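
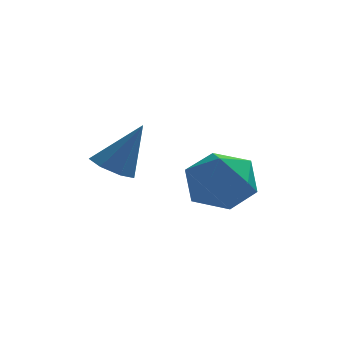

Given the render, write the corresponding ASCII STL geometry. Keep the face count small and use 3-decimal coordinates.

solid 
facet normal -0.486 -0.123 -0.865
outer loop
vertex 0.242 -1.175 -1.504
vertex -0.144 -1.471 -1.245
vertex -0.128 -0.928 -1.331
endloop
endfacet
facet normal 0.548 0.836 -0.022
outer loop
vertex 0.242 -1.175 -1.504
vertex -0.128 -0.928 -1.331
vertex 0.504 -1.309 -0.095
endloop
endfacet
facet normal -0.488 -0.122 -0.864
outer loop
vertex -0.128 -0.928 -1.331
vertex -0.144 -1.471 -1.245
vertex -0.509 -1.089 -1.093
endloop
endfacet
facet normal -0.160 0.917 0.365
outer loop
vertex -0.128 -0.928 -1.331
vertex -0.509 -1.089 -1.093
vertex 0.504 -1.309 -0.095
endloop
endfacet
facet normal -0.487 -0.122 -0.865
outer loop
vertex -0.509 -1.089 -1.093
vertex -0.144 -1.471 -1.245
vertex -0.615 -1.538 -0.97
endloop
endfacet
facet normal -0.621 0.340 0.706
outer loop
vertex -0.509 -1.089 -1.093
vertex -0.615 -1.538 -0.97
vertex 0.504 -1.309 -0.095
endloop
endfacet
facet normal -0.488 -0.120 -0.865
outer loop
vertex -0.615 -1.538 -0.97
vertex -0.144 -1.471 -1.245
vertex -0.366 -1.936 -1.055
endloop
endfacet
facet normal -0.486 -0.462 0.742
outer loop
vertex -0.615 -1.538 -0.97
vertex -0.366 -1.936 -1.055
vertex 0.504 -1.309 -0.095
endloop
endfacet
facet normal -0.486 -0.121 -0.865
outer loop
vertex -0.366 -1.936 -1.055
vertex -0.144 -1.471 -1.245
vertex 0.05 -1.984 -1.282
endloop
endfacet
facet normal 0.142 -0.883 0.448
outer loop
vertex -0.366 -1.936 -1.055
vertex 0.05 -1.984 -1.282
vertex 0.504 -1.309 -0.095
endloop
endfacet
facet normal -0.487 -0.122 -0.865
outer loop
vertex 0.05 -1.984 -1.282
vertex -0.144 -1.471 -1.245
vertex 0.321 -1.646 -1.482
endloop
endfacet
facet normal 0.792 -0.609 0.044
outer loop
vertex 0.05 -1.984 -1.282
vertex 0.321 -1.646 -1.482
vertex 0.504 -1.309 -0.095
endloop
endfacet
facet normal -0.487 -0.122 -0.865
outer loop
vertex 0.321 -1.646 -1.482
vertex -0.144 -1.471 -1.245
vertex 0.242 -1.175 -1.504
endloop
endfacet
facet normal 0.974 0.156 -0.166
outer loop
vertex 0.321 -1.646 -1.482
vertex 0.242 -1.175 -1.504
vertex 0.504 -1.309 -0.095
endloop
endfacet
facet normal 0.395 0.745 0.538
outer loop
vertex 2.536 1.586 -2.53
vertex 2.01 1.343 -1.808
vertex 2.851 0.973 -1.913
endloop
endfacet
facet normal 0.863 0.502 0.058
outer loop
vertex 2.536 1.586 -2.53
vertex 2.851 0.973 -1.913
vertex 2.993 0.834 -2.816
endloop
endfacet
facet normal 0.571 0.571 -0.589
outer loop
vertex 2.536 1.586 -2.53
vertex 2.993 0.834 -2.816
vertex 2.239 1.119 -3.271
endloop
endfacet
facet normal -0.079 0.857 -0.509
outer loop
vertex 2.536 1.586 -2.53
vertex 2.239 1.119 -3.271
vertex 1.631 1.433 -2.648
endloop
endfacet
facet normal -0.187 0.964 0.188
outer loop
vertex 2.536 1.586 -2.53
vertex 1.631 1.433 -2.648
vertex 2.01 1.343 -1.808
endloop
endfacet
facet normal 0.964 -0.193 0.181
outer loop
vertex 2.993 0.834 -2.816
vertex 2.851 0.973 -1.913
vertex 2.749 0.127 -2.272
endloop
endfacet
facet normal 0.207 0.199 0.958
outer loop
vertex 2.851 0.973 -1.913
vertex 2.01 1.343 -1.808
vertex 2.141 0.441 -1.649
endloop
endfacet
facet normal -0.735 0.554 0.391
outer loop
vertex 2.01 1.343 -1.808
vertex 1.631 1.433 -2.648
vertex 1.387 0.726 -2.104
endloop
endfacet
facet normal -0.559 0.380 -0.737
outer loop
vertex 1.631 1.433 -2.648
vertex 2.239 1.119 -3.271
vertex 1.529 0.587 -3.007
endloop
endfacet
facet normal 0.492 -0.081 -0.867
outer loop
vertex 2.239 1.119 -3.271
vertex 2.993 0.834 -2.816
vertex 2.37 0.217 -3.112
endloop
endfacet
facet normal 0.079 -0.857 0.509
outer loop
vertex 1.844 -0.026 -2.39
vertex 2.749 0.127 -2.272
vertex 2.141 0.441 -1.649
endloop
endfacet
facet normal -0.571 -0.571 0.589
outer loop
vertex 1.844 -0.026 -2.39
vertex 2.141 0.441 -1.649
vertex 1.387 0.726 -2.104
endloop
endfacet
facet normal -0.863 -0.502 -0.058
outer loop
vertex 1.844 -0.026 -2.39
vertex 1.387 0.726 -2.104
vertex 1.529 0.587 -3.007
endloop
endfacet
facet normal -0.395 -0.745 -0.538
outer loop
vertex 1.844 -0.026 -2.39
vertex 1.529 0.587 -3.007
vertex 2.37 0.217 -3.112
endloop
endfacet
facet normal 0.187 -0.964 -0.188
outer loop
vertex 1.844 -0.026 -2.39
vertex 2.37 0.217 -3.112
vertex 2.749 0.127 -2.272
endloop
endfacet
facet normal 0.559 -0.380 0.737
outer loop
vertex 2.141 0.441 -1.649
vertex 2.749 0.127 -2.272
vertex 2.851 0.973 -1.913
endloop
endfacet
facet normal -0.492 0.081 0.867
outer loop
vertex 1.387 0.726 -2.104
vertex 2.141 0.441 -1.649
vertex 2.01 1.343 -1.808
endloop
endfacet
facet normal -0.964 0.193 -0.181
outer loop
vertex 1.529 0.587 -3.007
vertex 1.387 0.726 -2.104
vertex 1.631 1.433 -2.648
endloop
endfacet
facet normal -0.207 -0.199 -0.958
outer loop
vertex 2.37 0.217 -3.112
vertex 1.529 0.587 -3.007
vertex 2.239 1.119 -3.271
endloop
endfacet
facet normal 0.735 -0.554 -0.391
outer loop
vertex 2.749 0.127 -2.272
vertex 2.37 0.217 -3.112
vertex 2.993 0.834 -2.816
endloop
endfacet

endsolid


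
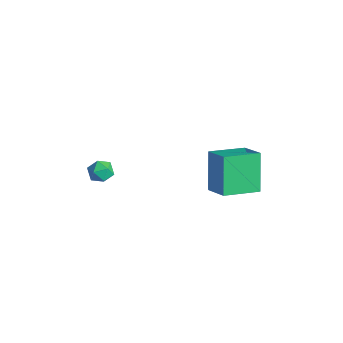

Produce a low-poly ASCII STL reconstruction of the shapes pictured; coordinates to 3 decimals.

solid 
facet normal -0.456 0.339 0.823
outer loop
vertex 2.689 0.31 3.907
vertex 3.065 2.096 3.379
vertex 1.5 0.36 3.228
endloop
endfacet
facet normal -0.198 -0.940 0.278
outer loop
vertex 2.435 -0.336 1.541
vertex 2.689 0.31 3.907
vertex 1.5 0.36 3.228
endloop
endfacet
facet normal -0.456 0.340 0.822
outer loop
vertex 1.5 0.36 3.228
vertex 3.065 2.096 3.379
vertex 1.877 2.146 2.699
endloop
endfacet
facet normal -0.868 0.036 -0.496
outer loop
vertex 1.877 2.146 2.699
vertex 2.435 -0.336 1.541
vertex 1.5 0.36 3.228
endloop
endfacet
facet normal 0.868 -0.036 0.496
outer loop
vertex 2.689 0.31 3.907
vertex 4.0 1.4 1.692
vertex 3.065 2.096 3.379
endloop
endfacet
facet normal -0.199 -0.940 0.278
outer loop
vertex 3.623 -0.386 2.221
vertex 2.689 0.31 3.907
vertex 2.435 -0.336 1.541
endloop
endfacet
facet normal 0.868 -0.036 0.496
outer loop
vertex 3.623 -0.386 2.221
vertex 4.0 1.4 1.692
vertex 2.689 0.31 3.907
endloop
endfacet
facet normal 0.199 0.940 -0.278
outer loop
vertex 3.065 2.096 3.379
vertex 4.0 1.4 1.692
vertex 1.877 2.146 2.699
endloop
endfacet
facet normal -0.868 0.036 -0.496
outer loop
vertex 2.811 1.45 1.013
vertex 2.435 -0.336 1.541
vertex 1.877 2.146 2.699
endloop
endfacet
facet normal 0.198 0.940 -0.278
outer loop
vertex 1.877 2.146 2.699
vertex 4.0 1.4 1.692
vertex 2.811 1.45 1.013
endloop
endfacet
facet normal 0.457 -0.339 -0.822
outer loop
vertex 2.811 1.45 1.013
vertex 3.623 -0.386 2.221
vertex 2.435 -0.336 1.541
endloop
endfacet
facet normal 0.456 -0.340 -0.823
outer loop
vertex 4.0 1.4 1.692
vertex 3.623 -0.386 2.221
vertex 2.811 1.45 1.013
endloop
endfacet
facet normal -0.849 -0.125 0.513
outer loop
vertex -3.653 -2.254 -0.495
vertex -3.514 -2.93 -0.429
vertex -3.29 -2.481 0.051
endloop
endfacet
facet normal -0.586 0.532 0.611
outer loop
vertex -3.653 -2.254 -0.495
vertex -3.29 -2.481 0.051
vertex -3.1 -1.898 -0.274
endloop
endfacet
facet normal -0.533 0.846 -0.028
outer loop
vertex -3.653 -2.254 -0.495
vertex -3.1 -1.898 -0.274
vertex -3.205 -1.987 -0.954
endloop
endfacet
facet normal -0.762 0.384 -0.521
outer loop
vertex -3.653 -2.254 -0.495
vertex -3.205 -1.987 -0.954
vertex -3.461 -2.625 -1.05
endloop
endfacet
facet normal -0.958 -0.215 -0.188
outer loop
vertex -3.653 -2.254 -0.495
vertex -3.461 -2.625 -1.05
vertex -3.514 -2.93 -0.429
endloop
endfacet
facet normal 0.071 0.468 0.881
outer loop
vertex -3.1 -1.898 -0.274
vertex -3.29 -2.481 0.051
vertex -2.619 -2.355 -0.07
endloop
endfacet
facet normal -0.356 -0.594 0.722
outer loop
vertex -3.29 -2.481 0.051
vertex -3.514 -2.93 -0.429
vertex -2.875 -2.993 -0.166
endloop
endfacet
facet normal -0.531 -0.742 -0.410
outer loop
vertex -3.514 -2.93 -0.429
vertex -3.461 -2.625 -1.05
vertex -2.98 -3.082 -0.846
endloop
endfacet
facet normal -0.214 0.229 -0.950
outer loop
vertex -3.461 -2.625 -1.05
vertex -3.205 -1.987 -0.954
vertex -2.79 -2.499 -1.171
endloop
endfacet
facet normal 0.159 0.976 -0.152
outer loop
vertex -3.205 -1.987 -0.954
vertex -3.1 -1.898 -0.274
vertex -2.566 -2.05 -0.691
endloop
endfacet
facet normal 0.762 -0.384 0.521
outer loop
vertex -2.427 -2.726 -0.625
vertex -2.619 -2.355 -0.07
vertex -2.875 -2.993 -0.166
endloop
endfacet
facet normal 0.533 -0.846 0.028
outer loop
vertex -2.427 -2.726 -0.625
vertex -2.875 -2.993 -0.166
vertex -2.98 -3.082 -0.846
endloop
endfacet
facet normal 0.586 -0.532 -0.611
outer loop
vertex -2.427 -2.726 -0.625
vertex -2.98 -3.082 -0.846
vertex -2.79 -2.499 -1.171
endloop
endfacet
facet normal 0.849 0.125 -0.513
outer loop
vertex -2.427 -2.726 -0.625
vertex -2.79 -2.499 -1.171
vertex -2.566 -2.05 -0.691
endloop
endfacet
facet normal 0.958 0.215 0.188
outer loop
vertex -2.427 -2.726 -0.625
vertex -2.566 -2.05 -0.691
vertex -2.619 -2.355 -0.07
endloop
endfacet
facet normal 0.214 -0.229 0.950
outer loop
vertex -2.875 -2.993 -0.166
vertex -2.619 -2.355 -0.07
vertex -3.29 -2.481 0.051
endloop
endfacet
facet normal -0.159 -0.976 0.152
outer loop
vertex -2.98 -3.082 -0.846
vertex -2.875 -2.993 -0.166
vertex -3.514 -2.93 -0.429
endloop
endfacet
facet normal -0.071 -0.468 -0.881
outer loop
vertex -2.79 -2.499 -1.171
vertex -2.98 -3.082 -0.846
vertex -3.461 -2.625 -1.05
endloop
endfacet
facet normal 0.356 0.594 -0.722
outer loop
vertex -2.566 -2.05 -0.691
vertex -2.79 -2.499 -1.171
vertex -3.205 -1.987 -0.954
endloop
endfacet
facet normal 0.531 0.742 0.410
outer loop
vertex -2.619 -2.355 -0.07
vertex -2.566 -2.05 -0.691
vertex -3.1 -1.898 -0.274
endloop
endfacet

endsolid


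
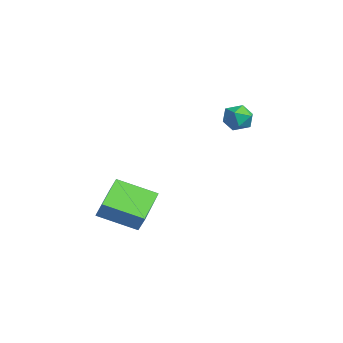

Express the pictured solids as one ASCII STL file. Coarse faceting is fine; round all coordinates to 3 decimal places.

solid 
facet normal -0.554 -0.127 -0.823
outer loop
vertex -0.143 -1.635 -1.941
vertex 0.596 0.006 -2.693
vertex 1.251 -2.622 -2.727
endloop
endfacet
facet normal -0.379 -0.842 0.385
outer loop
vertex 1.844 -2.486 -1.847
vertex -0.143 -1.635 -1.941
vertex 1.251 -2.622 -2.727
endloop
endfacet
facet normal -0.554 -0.127 -0.823
outer loop
vertex 1.251 -2.622 -2.727
vertex 0.596 0.006 -2.693
vertex 1.99 -0.982 -3.479
endloop
endfacet
facet normal 0.741 -0.526 -0.418
outer loop
vertex 1.99 -0.982 -3.479
vertex 1.844 -2.486 -1.847
vertex 1.251 -2.622 -2.727
endloop
endfacet
facet normal -0.741 0.525 0.418
outer loop
vertex -0.143 -1.635 -1.941
vertex 1.189 0.142 -1.813
vertex 0.596 0.006 -2.693
endloop
endfacet
facet normal -0.379 -0.841 0.386
outer loop
vertex 0.45 -1.498 -1.061
vertex -0.143 -1.635 -1.941
vertex 1.844 -2.486 -1.847
endloop
endfacet
facet normal -0.741 0.526 0.418
outer loop
vertex 0.45 -1.498 -1.061
vertex 1.189 0.142 -1.813
vertex -0.143 -1.635 -1.941
endloop
endfacet
facet normal 0.379 0.841 -0.385
outer loop
vertex 0.596 0.006 -2.693
vertex 1.189 0.142 -1.813
vertex 1.99 -0.982 -3.479
endloop
endfacet
facet normal 0.741 -0.525 -0.418
outer loop
vertex 2.583 -0.845 -2.599
vertex 1.844 -2.486 -1.847
vertex 1.99 -0.982 -3.479
endloop
endfacet
facet normal 0.378 0.841 -0.386
outer loop
vertex 1.99 -0.982 -3.479
vertex 1.189 0.142 -1.813
vertex 2.583 -0.845 -2.599
endloop
endfacet
facet normal 0.554 0.127 0.823
outer loop
vertex 2.583 -0.845 -2.599
vertex 0.45 -1.498 -1.061
vertex 1.844 -2.486 -1.847
endloop
endfacet
facet normal 0.554 0.128 0.823
outer loop
vertex 1.189 0.142 -1.813
vertex 0.45 -1.498 -1.061
vertex 2.583 -0.845 -2.599
endloop
endfacet
facet normal -0.588 -0.026 0.809
outer loop
vertex 0.283 3.897 2.368
vertex 0.643 3.263 2.609
vertex 0.901 3.955 2.819
endloop
endfacet
facet normal -0.489 0.645 0.587
outer loop
vertex 0.283 3.897 2.368
vertex 0.901 3.955 2.819
vertex 0.814 4.431 2.224
endloop
endfacet
facet normal -0.718 0.690 -0.088
outer loop
vertex 0.283 3.897 2.368
vertex 0.814 4.431 2.224
vertex 0.503 4.034 1.645
endloop
endfacet
facet normal -0.958 0.047 -0.283
outer loop
vertex 0.283 3.897 2.368
vertex 0.503 4.034 1.645
vertex 0.397 3.312 1.884
endloop
endfacet
facet normal -0.878 -0.395 0.271
outer loop
vertex 0.283 3.897 2.368
vertex 0.397 3.312 1.884
vertex 0.643 3.263 2.609
endloop
endfacet
facet normal 0.212 0.778 0.591
outer loop
vertex 0.814 4.431 2.224
vertex 0.901 3.955 2.819
vertex 1.503 4.128 2.376
endloop
endfacet
facet normal 0.051 -0.307 0.950
outer loop
vertex 0.901 3.955 2.819
vertex 0.643 3.263 2.609
vertex 1.397 3.406 2.615
endloop
endfacet
facet normal -0.416 -0.906 0.080
outer loop
vertex 0.643 3.263 2.609
vertex 0.397 3.312 1.884
vertex 1.086 3.009 2.036
endloop
endfacet
facet normal -0.546 -0.190 -0.816
outer loop
vertex 0.397 3.312 1.884
vertex 0.503 4.034 1.645
vertex 0.999 3.485 1.441
endloop
endfacet
facet normal -0.158 0.852 -0.499
outer loop
vertex 0.503 4.034 1.645
vertex 0.814 4.431 2.224
vertex 1.257 4.177 1.651
endloop
endfacet
facet normal 0.958 -0.047 0.283
outer loop
vertex 1.617 3.543 1.892
vertex 1.503 4.128 2.376
vertex 1.397 3.406 2.615
endloop
endfacet
facet normal 0.718 -0.690 0.088
outer loop
vertex 1.617 3.543 1.892
vertex 1.397 3.406 2.615
vertex 1.086 3.009 2.036
endloop
endfacet
facet normal 0.489 -0.645 -0.587
outer loop
vertex 1.617 3.543 1.892
vertex 1.086 3.009 2.036
vertex 0.999 3.485 1.441
endloop
endfacet
facet normal 0.588 0.026 -0.809
outer loop
vertex 1.617 3.543 1.892
vertex 0.999 3.485 1.441
vertex 1.257 4.177 1.651
endloop
endfacet
facet normal 0.878 0.395 -0.271
outer loop
vertex 1.617 3.543 1.892
vertex 1.257 4.177 1.651
vertex 1.503 4.128 2.376
endloop
endfacet
facet normal 0.546 0.190 0.816
outer loop
vertex 1.397 3.406 2.615
vertex 1.503 4.128 2.376
vertex 0.901 3.955 2.819
endloop
endfacet
facet normal 0.158 -0.852 0.499
outer loop
vertex 1.086 3.009 2.036
vertex 1.397 3.406 2.615
vertex 0.643 3.263 2.609
endloop
endfacet
facet normal -0.212 -0.778 -0.591
outer loop
vertex 0.999 3.485 1.441
vertex 1.086 3.009 2.036
vertex 0.397 3.312 1.884
endloop
endfacet
facet normal -0.051 0.307 -0.950
outer loop
vertex 1.257 4.177 1.651
vertex 0.999 3.485 1.441
vertex 0.503 4.034 1.645
endloop
endfacet
facet normal 0.416 0.906 -0.080
outer loop
vertex 1.503 4.128 2.376
vertex 1.257 4.177 1.651
vertex 0.814 4.431 2.224
endloop
endfacet

endsolid


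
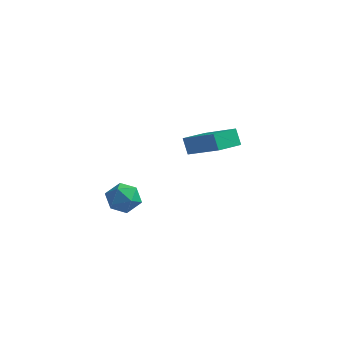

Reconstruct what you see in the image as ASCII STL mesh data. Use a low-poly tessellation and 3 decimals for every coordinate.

solid 
facet normal 0.002 0.201 0.980
outer loop
vertex 0.706 -1.398 -3.197
vertex 0.983 -2.165 -3.04
vertex 1.523 -1.547 -3.168
endloop
endfacet
facet normal 0.123 0.792 0.597
outer loop
vertex 0.706 -1.398 -3.197
vertex 1.523 -1.547 -3.168
vertex 1.212 -1.053 -3.759
endloop
endfacet
facet normal -0.431 0.889 0.157
outer loop
vertex 0.706 -1.398 -3.197
vertex 1.212 -1.053 -3.759
vertex 0.48 -1.366 -3.996
endloop
endfacet
facet normal -0.895 0.357 0.267
outer loop
vertex 0.706 -1.398 -3.197
vertex 0.48 -1.366 -3.996
vertex 0.339 -2.053 -3.552
endloop
endfacet
facet normal -0.628 -0.068 0.775
outer loop
vertex 0.706 -1.398 -3.197
vertex 0.339 -2.053 -3.552
vertex 0.983 -2.165 -3.04
endloop
endfacet
facet normal 0.705 0.681 0.199
outer loop
vertex 1.212 -1.053 -3.759
vertex 1.523 -1.547 -3.168
vertex 1.801 -1.607 -3.948
endloop
endfacet
facet normal 0.508 -0.274 0.817
outer loop
vertex 1.523 -1.547 -3.168
vertex 0.983 -2.165 -3.04
vertex 1.66 -2.294 -3.504
endloop
endfacet
facet normal -0.510 -0.709 0.487
outer loop
vertex 0.983 -2.165 -3.04
vertex 0.339 -2.053 -3.552
vertex 0.928 -2.607 -3.741
endloop
endfacet
facet normal -0.942 -0.023 -0.334
outer loop
vertex 0.339 -2.053 -3.552
vertex 0.48 -1.366 -3.996
vertex 0.617 -2.113 -4.332
endloop
endfacet
facet normal -0.192 0.837 -0.513
outer loop
vertex 0.48 -1.366 -3.996
vertex 1.212 -1.053 -3.759
vertex 1.157 -1.495 -4.46
endloop
endfacet
facet normal 0.895 -0.357 -0.267
outer loop
vertex 1.434 -2.262 -4.303
vertex 1.801 -1.607 -3.948
vertex 1.66 -2.294 -3.504
endloop
endfacet
facet normal 0.431 -0.889 -0.157
outer loop
vertex 1.434 -2.262 -4.303
vertex 1.66 -2.294 -3.504
vertex 0.928 -2.607 -3.741
endloop
endfacet
facet normal -0.123 -0.792 -0.597
outer loop
vertex 1.434 -2.262 -4.303
vertex 0.928 -2.607 -3.741
vertex 0.617 -2.113 -4.332
endloop
endfacet
facet normal -0.002 -0.201 -0.980
outer loop
vertex 1.434 -2.262 -4.303
vertex 0.617 -2.113 -4.332
vertex 1.157 -1.495 -4.46
endloop
endfacet
facet normal 0.628 0.068 -0.775
outer loop
vertex 1.434 -2.262 -4.303
vertex 1.157 -1.495 -4.46
vertex 1.801 -1.607 -3.948
endloop
endfacet
facet normal 0.942 0.023 0.334
outer loop
vertex 1.66 -2.294 -3.504
vertex 1.801 -1.607 -3.948
vertex 1.523 -1.547 -3.168
endloop
endfacet
facet normal 0.192 -0.837 0.513
outer loop
vertex 0.928 -2.607 -3.741
vertex 1.66 -2.294 -3.504
vertex 0.983 -2.165 -3.04
endloop
endfacet
facet normal -0.705 -0.681 -0.199
outer loop
vertex 0.617 -2.113 -4.332
vertex 0.928 -2.607 -3.741
vertex 0.339 -2.053 -3.552
endloop
endfacet
facet normal -0.508 0.274 -0.817
outer loop
vertex 1.157 -1.495 -4.46
vertex 0.617 -2.113 -4.332
vertex 0.48 -1.366 -3.996
endloop
endfacet
facet normal 0.510 0.709 -0.487
outer loop
vertex 1.801 -1.607 -3.948
vertex 1.157 -1.495 -4.46
vertex 1.212 -1.053 -3.759
endloop
endfacet
facet normal -0.411 0.304 0.859
outer loop
vertex 3.112 2.61 -1.806
vertex 3.636 3.777 -1.969
vertex 1.398 3.234 -2.846
endloop
endfacet
facet normal -0.406 -0.905 0.126
outer loop
vertex 1.764 2.963 -3.611
vertex 3.112 2.61 -1.806
vertex 1.398 3.234 -2.846
endloop
endfacet
facet normal -0.411 0.304 0.859
outer loop
vertex 1.398 3.234 -2.846
vertex 3.636 3.777 -1.969
vertex 1.922 4.401 -3.009
endloop
endfacet
facet normal -0.816 0.297 -0.496
outer loop
vertex 1.922 4.401 -3.009
vertex 1.764 2.963 -3.611
vertex 1.398 3.234 -2.846
endloop
endfacet
facet normal 0.816 -0.297 0.496
outer loop
vertex 3.112 2.61 -1.806
vertex 4.002 3.506 -2.734
vertex 3.636 3.777 -1.969
endloop
endfacet
facet normal -0.406 -0.905 0.126
outer loop
vertex 3.478 2.339 -2.571
vertex 3.112 2.61 -1.806
vertex 1.764 2.963 -3.611
endloop
endfacet
facet normal 0.816 -0.297 0.496
outer loop
vertex 3.478 2.339 -2.571
vertex 4.002 3.506 -2.734
vertex 3.112 2.61 -1.806
endloop
endfacet
facet normal 0.406 0.905 -0.126
outer loop
vertex 3.636 3.777 -1.969
vertex 4.002 3.506 -2.734
vertex 1.922 4.401 -3.009
endloop
endfacet
facet normal -0.816 0.297 -0.496
outer loop
vertex 2.288 4.13 -3.774
vertex 1.764 2.963 -3.611
vertex 1.922 4.401 -3.009
endloop
endfacet
facet normal 0.406 0.905 -0.126
outer loop
vertex 1.922 4.401 -3.009
vertex 4.002 3.506 -2.734
vertex 2.288 4.13 -3.774
endloop
endfacet
facet normal 0.411 -0.304 -0.859
outer loop
vertex 2.288 4.13 -3.774
vertex 3.478 2.339 -2.571
vertex 1.764 2.963 -3.611
endloop
endfacet
facet normal 0.411 -0.304 -0.859
outer loop
vertex 4.002 3.506 -2.734
vertex 3.478 2.339 -2.571
vertex 2.288 4.13 -3.774
endloop
endfacet

endsolid


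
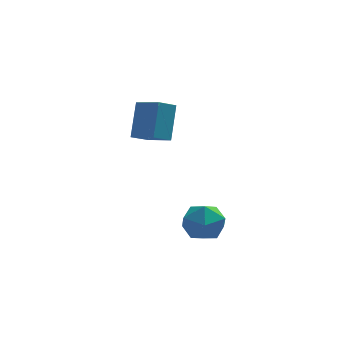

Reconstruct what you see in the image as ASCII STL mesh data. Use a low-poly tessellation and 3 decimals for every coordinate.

solid 
facet normal -0.952 -0.249 -0.176
outer loop
vertex 1.282 -2.21 -3.576
vertex 1.559 -3.222 -3.641
vertex 1.28 -2.812 -2.714
endloop
endfacet
facet normal -0.914 0.334 0.231
outer loop
vertex 1.282 -2.21 -3.576
vertex 1.28 -2.812 -2.714
vertex 1.651 -1.83 -2.668
endloop
endfacet
facet normal -0.544 0.830 -0.126
outer loop
vertex 1.282 -2.21 -3.576
vertex 1.651 -1.83 -2.668
vertex 2.16 -1.633 -3.567
endloop
endfacet
facet normal -0.355 0.551 -0.755
outer loop
vertex 1.282 -2.21 -3.576
vertex 2.16 -1.633 -3.567
vertex 2.103 -2.493 -4.168
endloop
endfacet
facet normal -0.607 -0.116 -0.786
outer loop
vertex 1.282 -2.21 -3.576
vertex 2.103 -2.493 -4.168
vertex 1.559 -3.222 -3.641
endloop
endfacet
facet normal -0.546 0.168 0.821
outer loop
vertex 1.651 -1.83 -2.668
vertex 1.28 -2.812 -2.714
vertex 2.157 -2.607 -2.172
endloop
endfacet
facet normal -0.609 -0.777 0.160
outer loop
vertex 1.28 -2.812 -2.714
vertex 1.559 -3.222 -3.641
vertex 2.1 -3.467 -2.773
endloop
endfacet
facet normal -0.050 -0.560 -0.827
outer loop
vertex 1.559 -3.222 -3.641
vertex 2.103 -2.493 -4.168
vertex 2.609 -3.27 -3.672
endloop
endfacet
facet normal 0.358 0.519 -0.776
outer loop
vertex 2.103 -2.493 -4.168
vertex 2.16 -1.633 -3.567
vertex 2.98 -2.288 -3.626
endloop
endfacet
facet normal 0.051 0.969 0.241
outer loop
vertex 2.16 -1.633 -3.567
vertex 1.651 -1.83 -2.668
vertex 2.701 -1.878 -2.699
endloop
endfacet
facet normal 0.355 -0.551 0.755
outer loop
vertex 2.978 -2.89 -2.764
vertex 2.157 -2.607 -2.172
vertex 2.1 -3.467 -2.773
endloop
endfacet
facet normal 0.544 -0.830 0.126
outer loop
vertex 2.978 -2.89 -2.764
vertex 2.1 -3.467 -2.773
vertex 2.609 -3.27 -3.672
endloop
endfacet
facet normal 0.914 -0.334 -0.231
outer loop
vertex 2.978 -2.89 -2.764
vertex 2.609 -3.27 -3.672
vertex 2.98 -2.288 -3.626
endloop
endfacet
facet normal 0.952 0.249 0.176
outer loop
vertex 2.978 -2.89 -2.764
vertex 2.98 -2.288 -3.626
vertex 2.701 -1.878 -2.699
endloop
endfacet
facet normal 0.607 0.116 0.786
outer loop
vertex 2.978 -2.89 -2.764
vertex 2.701 -1.878 -2.699
vertex 2.157 -2.607 -2.172
endloop
endfacet
facet normal -0.358 -0.519 0.776
outer loop
vertex 2.1 -3.467 -2.773
vertex 2.157 -2.607 -2.172
vertex 1.28 -2.812 -2.714
endloop
endfacet
facet normal -0.051 -0.969 -0.241
outer loop
vertex 2.609 -3.27 -3.672
vertex 2.1 -3.467 -2.773
vertex 1.559 -3.222 -3.641
endloop
endfacet
facet normal 0.546 -0.168 -0.821
outer loop
vertex 2.98 -2.288 -3.626
vertex 2.609 -3.27 -3.672
vertex 2.103 -2.493 -4.168
endloop
endfacet
facet normal 0.609 0.777 -0.160
outer loop
vertex 2.701 -1.878 -2.699
vertex 2.98 -2.288 -3.626
vertex 2.16 -1.633 -3.567
endloop
endfacet
facet normal 0.050 0.560 0.827
outer loop
vertex 2.157 -2.607 -2.172
vertex 2.701 -1.878 -2.699
vertex 1.651 -1.83 -2.668
endloop
endfacet
facet normal -0.751 -0.469 0.464
outer loop
vertex 0.603 2.058 1.425
vertex -0.314 3.038 0.93
vertex 0.308 1.004 -0.116
endloop
endfacet
facet normal 0.641 -0.685 0.346
outer loop
vertex 1.074 1.482 -0.59
vertex 0.603 2.058 1.425
vertex 0.308 1.004 -0.116
endloop
endfacet
facet normal -0.751 -0.469 0.464
outer loop
vertex 0.308 1.004 -0.116
vertex -0.314 3.038 0.93
vertex -0.609 1.984 -0.611
endloop
endfacet
facet normal -0.156 -0.558 -0.815
outer loop
vertex -0.609 1.984 -0.611
vertex 1.074 1.482 -0.59
vertex 0.308 1.004 -0.116
endloop
endfacet
facet normal 0.156 0.558 0.815
outer loop
vertex 0.603 2.058 1.425
vertex 0.452 3.516 0.456
vertex -0.314 3.038 0.93
endloop
endfacet
facet normal 0.641 -0.685 0.346
outer loop
vertex 1.369 2.536 0.951
vertex 0.603 2.058 1.425
vertex 1.074 1.482 -0.59
endloop
endfacet
facet normal 0.156 0.558 0.815
outer loop
vertex 1.369 2.536 0.951
vertex 0.452 3.516 0.456
vertex 0.603 2.058 1.425
endloop
endfacet
facet normal -0.641 0.685 -0.346
outer loop
vertex -0.314 3.038 0.93
vertex 0.452 3.516 0.456
vertex -0.609 1.984 -0.611
endloop
endfacet
facet normal -0.156 -0.558 -0.815
outer loop
vertex 0.157 2.462 -1.085
vertex 1.074 1.482 -0.59
vertex -0.609 1.984 -0.611
endloop
endfacet
facet normal -0.641 0.685 -0.346
outer loop
vertex -0.609 1.984 -0.611
vertex 0.452 3.516 0.456
vertex 0.157 2.462 -1.085
endloop
endfacet
facet normal 0.751 0.469 -0.464
outer loop
vertex 0.157 2.462 -1.085
vertex 1.369 2.536 0.951
vertex 1.074 1.482 -0.59
endloop
endfacet
facet normal 0.751 0.469 -0.464
outer loop
vertex 0.452 3.516 0.456
vertex 1.369 2.536 0.951
vertex 0.157 2.462 -1.085
endloop
endfacet

endsolid


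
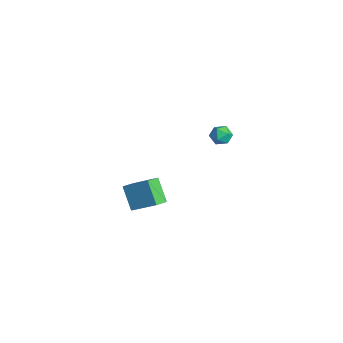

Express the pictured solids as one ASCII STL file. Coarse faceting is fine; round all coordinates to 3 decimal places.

solid 
facet normal -0.652 -0.038 0.757
outer loop
vertex -1.592 -3.049 -2.556
vertex -2.125 -2.155 -2.97
vertex -2.755 -4.234 -3.617
endloop
endfacet
facet normal 0.476 -0.798 0.370
outer loop
vertex -1.555 -4.165 -5.01
vertex -1.592 -3.049 -2.556
vertex -2.755 -4.234 -3.617
endloop
endfacet
facet normal -0.652 -0.038 0.757
outer loop
vertex -2.755 -4.234 -3.617
vertex -2.125 -2.155 -2.97
vertex -3.288 -3.34 -4.031
endloop
endfacet
facet normal -0.590 -0.601 -0.538
outer loop
vertex -3.288 -3.34 -4.031
vertex -1.555 -4.165 -5.01
vertex -2.755 -4.234 -3.617
endloop
endfacet
facet normal 0.590 0.601 0.538
outer loop
vertex -1.592 -3.049 -2.556
vertex -0.925 -2.086 -4.363
vertex -2.125 -2.155 -2.97
endloop
endfacet
facet normal 0.476 -0.798 0.370
outer loop
vertex -0.392 -2.98 -3.949
vertex -1.592 -3.049 -2.556
vertex -1.555 -4.165 -5.01
endloop
endfacet
facet normal 0.590 0.601 0.538
outer loop
vertex -0.392 -2.98 -3.949
vertex -0.925 -2.086 -4.363
vertex -1.592 -3.049 -2.556
endloop
endfacet
facet normal -0.476 0.798 -0.370
outer loop
vertex -2.125 -2.155 -2.97
vertex -0.925 -2.086 -4.363
vertex -3.288 -3.34 -4.031
endloop
endfacet
facet normal -0.590 -0.601 -0.538
outer loop
vertex -2.088 -3.271 -5.424
vertex -1.555 -4.165 -5.01
vertex -3.288 -3.34 -4.031
endloop
endfacet
facet normal -0.476 0.798 -0.370
outer loop
vertex -3.288 -3.34 -4.031
vertex -0.925 -2.086 -4.363
vertex -2.088 -3.271 -5.424
endloop
endfacet
facet normal 0.652 0.038 -0.757
outer loop
vertex -2.088 -3.271 -5.424
vertex -0.392 -2.98 -3.949
vertex -1.555 -4.165 -5.01
endloop
endfacet
facet normal 0.652 0.038 -0.757
outer loop
vertex -0.925 -2.086 -4.363
vertex -0.392 -2.98 -3.949
vertex -2.088 -3.271 -5.424
endloop
endfacet
facet normal -0.473 -0.006 0.881
outer loop
vertex 2.412 0.27 4.467
vertex 1.985 -0.296 4.234
vertex 2.632 -0.434 4.58
endloop
endfacet
facet normal 0.201 0.216 0.956
outer loop
vertex 2.412 0.27 4.467
vertex 2.632 -0.434 4.58
vertex 3.126 0.08 4.36
endloop
endfacet
facet normal 0.291 0.790 0.540
outer loop
vertex 2.412 0.27 4.467
vertex 3.126 0.08 4.36
vertex 2.785 0.536 3.877
endloop
endfacet
facet normal -0.328 0.922 0.208
outer loop
vertex 2.412 0.27 4.467
vertex 2.785 0.536 3.877
vertex 2.08 0.303 3.799
endloop
endfacet
facet normal -0.799 0.431 0.419
outer loop
vertex 2.412 0.27 4.467
vertex 2.08 0.303 3.799
vertex 1.985 -0.296 4.234
endloop
endfacet
facet normal 0.631 -0.300 0.715
outer loop
vertex 3.126 0.08 4.36
vertex 2.632 -0.434 4.58
vertex 3.14 -0.603 4.061
endloop
endfacet
facet normal -0.459 -0.659 0.595
outer loop
vertex 2.632 -0.434 4.58
vertex 1.985 -0.296 4.234
vertex 2.435 -0.836 3.983
endloop
endfacet
facet normal -0.987 0.046 -0.152
outer loop
vertex 1.985 -0.296 4.234
vertex 2.08 0.303 3.799
vertex 2.094 -0.38 3.5
endloop
endfacet
facet normal -0.223 0.841 -0.493
outer loop
vertex 2.08 0.303 3.799
vertex 2.785 0.536 3.877
vertex 2.588 0.134 3.28
endloop
endfacet
facet normal 0.777 0.628 0.044
outer loop
vertex 2.785 0.536 3.877
vertex 3.126 0.08 4.36
vertex 3.235 -0.004 3.626
endloop
endfacet
facet normal 0.328 -0.922 -0.208
outer loop
vertex 2.808 -0.57 3.393
vertex 3.14 -0.603 4.061
vertex 2.435 -0.836 3.983
endloop
endfacet
facet normal -0.291 -0.790 -0.540
outer loop
vertex 2.808 -0.57 3.393
vertex 2.435 -0.836 3.983
vertex 2.094 -0.38 3.5
endloop
endfacet
facet normal -0.201 -0.216 -0.956
outer loop
vertex 2.808 -0.57 3.393
vertex 2.094 -0.38 3.5
vertex 2.588 0.134 3.28
endloop
endfacet
facet normal 0.473 0.006 -0.881
outer loop
vertex 2.808 -0.57 3.393
vertex 2.588 0.134 3.28
vertex 3.235 -0.004 3.626
endloop
endfacet
facet normal 0.799 -0.431 -0.419
outer loop
vertex 2.808 -0.57 3.393
vertex 3.235 -0.004 3.626
vertex 3.14 -0.603 4.061
endloop
endfacet
facet normal 0.223 -0.841 0.493
outer loop
vertex 2.435 -0.836 3.983
vertex 3.14 -0.603 4.061
vertex 2.632 -0.434 4.58
endloop
endfacet
facet normal -0.777 -0.628 -0.044
outer loop
vertex 2.094 -0.38 3.5
vertex 2.435 -0.836 3.983
vertex 1.985 -0.296 4.234
endloop
endfacet
facet normal -0.631 0.300 -0.715
outer loop
vertex 2.588 0.134 3.28
vertex 2.094 -0.38 3.5
vertex 2.08 0.303 3.799
endloop
endfacet
facet normal 0.459 0.659 -0.595
outer loop
vertex 3.235 -0.004 3.626
vertex 2.588 0.134 3.28
vertex 2.785 0.536 3.877
endloop
endfacet
facet normal 0.987 -0.046 0.152
outer loop
vertex 3.14 -0.603 4.061
vertex 3.235 -0.004 3.626
vertex 3.126 0.08 4.36
endloop
endfacet

endsolid


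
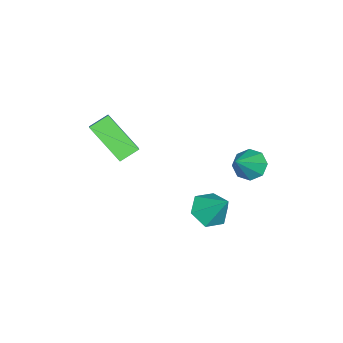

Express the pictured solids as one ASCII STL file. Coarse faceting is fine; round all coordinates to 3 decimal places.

solid 
facet normal -0.720 -0.354 -0.596
outer loop
vertex 1.933 -4.236 4.144
vertex 1.337 -3.719 4.557
vertex 2.281 -2.836 2.893
endloop
endfacet
facet normal 0.668 -0.581 -0.464
outer loop
vertex 2.923 -2.521 3.423
vertex 1.933 -4.236 4.144
vertex 2.281 -2.836 2.893
endloop
endfacet
facet normal -0.720 -0.354 -0.596
outer loop
vertex 2.281 -2.836 2.893
vertex 1.337 -3.719 4.557
vertex 1.686 -2.319 3.305
endloop
endfacet
facet normal 0.182 0.732 -0.656
outer loop
vertex 1.686 -2.319 3.305
vertex 2.923 -2.521 3.423
vertex 2.281 -2.836 2.893
endloop
endfacet
facet normal -0.182 -0.733 0.656
outer loop
vertex 1.933 -4.236 4.144
vertex 1.979 -3.404 5.087
vertex 1.337 -3.719 4.557
endloop
endfacet
facet normal 0.669 -0.581 -0.463
outer loop
vertex 2.574 -3.921 4.675
vertex 1.933 -4.236 4.144
vertex 2.923 -2.521 3.423
endloop
endfacet
facet normal -0.183 -0.733 0.655
outer loop
vertex 2.574 -3.921 4.675
vertex 1.979 -3.404 5.087
vertex 1.933 -4.236 4.144
endloop
endfacet
facet normal -0.668 0.581 0.464
outer loop
vertex 1.337 -3.719 4.557
vertex 1.979 -3.404 5.087
vertex 1.686 -2.319 3.305
endloop
endfacet
facet normal 0.182 0.733 -0.655
outer loop
vertex 2.327 -2.004 3.836
vertex 2.923 -2.521 3.423
vertex 1.686 -2.319 3.305
endloop
endfacet
facet normal -0.669 0.581 0.464
outer loop
vertex 1.686 -2.319 3.305
vertex 1.979 -3.404 5.087
vertex 2.327 -2.004 3.836
endloop
endfacet
facet normal 0.720 0.354 0.597
outer loop
vertex 2.327 -2.004 3.836
vertex 2.574 -3.921 4.675
vertex 2.923 -2.521 3.423
endloop
endfacet
facet normal 0.720 0.354 0.596
outer loop
vertex 1.979 -3.404 5.087
vertex 2.574 -3.921 4.675
vertex 2.327 -2.004 3.836
endloop
endfacet
facet normal -0.244 -0.601 -0.762
outer loop
vertex 0.993 -0.472 -0.557
vertex 0.334 0.031 -0.743
vertex 1.092 0.175 -1.099
endloop
endfacet
facet normal 0.973 0.041 0.226
outer loop
vertex 0.993 -0.472 -0.557
vertex 1.092 0.175 -1.099
vertex 0.706 0.949 0.423
endloop
endfacet
facet normal -0.243 -0.601 -0.761
outer loop
vertex 1.092 0.175 -1.099
vertex 0.334 0.031 -0.743
vertex 0.432 0.678 -1.285
endloop
endfacet
facet normal 0.630 0.745 -0.219
outer loop
vertex 1.092 0.175 -1.099
vertex 0.432 0.678 -1.285
vertex 0.706 0.949 0.423
endloop
endfacet
facet normal -0.244 -0.601 -0.761
outer loop
vertex 0.432 0.678 -1.285
vertex 0.334 0.031 -0.743
vertex -0.326 0.534 -0.928
endloop
endfacet
facet normal -0.237 0.965 -0.115
outer loop
vertex 0.432 0.678 -1.285
vertex -0.326 0.534 -0.928
vertex 0.706 0.949 0.423
endloop
endfacet
facet normal -0.244 -0.600 -0.762
outer loop
vertex -0.326 0.534 -0.928
vertex 0.334 0.031 -0.743
vertex -0.425 -0.113 -0.387
endloop
endfacet
facet normal -0.762 0.480 0.435
outer loop
vertex -0.326 0.534 -0.928
vertex -0.425 -0.113 -0.387
vertex 0.706 0.949 0.423
endloop
endfacet
facet normal -0.244 -0.600 -0.762
outer loop
vertex -0.425 -0.113 -0.387
vertex 0.334 0.031 -0.743
vertex 0.235 -0.617 -0.201
endloop
endfacet
facet normal -0.419 -0.224 0.880
outer loop
vertex -0.425 -0.113 -0.387
vertex 0.235 -0.617 -0.201
vertex 0.706 0.949 0.423
endloop
endfacet
facet normal -0.243 -0.600 -0.762
outer loop
vertex 0.235 -0.617 -0.201
vertex 0.334 0.031 -0.743
vertex 0.993 -0.472 -0.557
endloop
endfacet
facet normal 0.449 -0.444 0.775
outer loop
vertex 0.235 -0.617 -0.201
vertex 0.993 -0.472 -0.557
vertex 0.706 0.949 0.423
endloop
endfacet
facet normal -0.734 0.108 -0.671
outer loop
vertex -0.348 0.896 1.072
vertex -0.757 1.235 1.574
vertex -0.269 1.449 1.075
endloop
endfacet
facet normal 0.900 -0.126 -0.418
outer loop
vertex -0.348 0.896 1.072
vertex -0.269 1.449 1.075
vertex 0.397 1.065 2.626
endloop
endfacet
facet normal -0.733 0.108 -0.671
outer loop
vertex -0.269 1.449 1.075
vertex -0.757 1.235 1.574
vertex -0.476 1.877 1.37
endloop
endfacet
facet normal 0.813 0.541 -0.215
outer loop
vertex -0.269 1.449 1.075
vertex -0.476 1.877 1.37
vertex 0.397 1.065 2.626
endloop
endfacet
facet normal -0.734 0.108 -0.671
outer loop
vertex -0.476 1.877 1.37
vertex -0.757 1.235 1.574
vertex -0.847 1.928 1.784
endloop
endfacet
facet normal 0.419 0.867 0.269
outer loop
vertex -0.476 1.877 1.37
vertex -0.847 1.928 1.784
vertex 0.397 1.065 2.626
endloop
endfacet
facet normal -0.735 0.107 -0.670
outer loop
vertex -0.847 1.928 1.784
vertex -0.757 1.235 1.574
vertex -1.165 1.573 2.076
endloop
endfacet
facet normal -0.049 0.660 0.749
outer loop
vertex -0.847 1.928 1.784
vertex -1.165 1.573 2.076
vertex 0.397 1.065 2.626
endloop
endfacet
facet normal -0.735 0.107 -0.670
outer loop
vertex -1.165 1.573 2.076
vertex -0.757 1.235 1.574
vertex -1.244 1.02 2.074
endloop
endfacet
facet normal -0.320 0.042 0.947
outer loop
vertex -1.165 1.573 2.076
vertex -1.244 1.02 2.074
vertex 0.397 1.065 2.626
endloop
endfacet
facet normal -0.735 0.106 -0.670
outer loop
vertex -1.244 1.02 2.074
vertex -0.757 1.235 1.574
vertex -1.037 0.592 1.779
endloop
endfacet
facet normal -0.233 -0.626 0.744
outer loop
vertex -1.244 1.02 2.074
vertex -1.037 0.592 1.779
vertex 0.397 1.065 2.626
endloop
endfacet
facet normal -0.735 0.106 -0.670
outer loop
vertex -1.037 0.592 1.779
vertex -0.757 1.235 1.574
vertex -0.666 0.541 1.364
endloop
endfacet
facet normal 0.160 -0.952 0.260
outer loop
vertex -1.037 0.592 1.779
vertex -0.666 0.541 1.364
vertex 0.397 1.065 2.626
endloop
endfacet
facet normal -0.734 0.107 -0.670
outer loop
vertex -0.666 0.541 1.364
vertex -0.757 1.235 1.574
vertex -0.348 0.896 1.072
endloop
endfacet
facet normal 0.629 -0.745 -0.221
outer loop
vertex -0.666 0.541 1.364
vertex -0.348 0.896 1.072
vertex 0.397 1.065 2.626
endloop
endfacet

endsolid


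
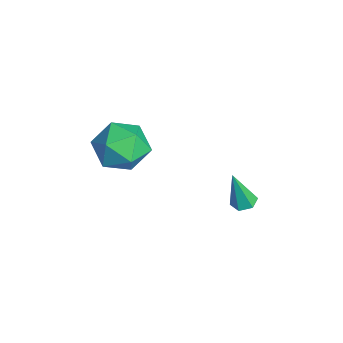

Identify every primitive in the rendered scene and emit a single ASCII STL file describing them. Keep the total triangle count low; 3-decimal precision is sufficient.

solid 
facet normal -0.853 0.129 0.506
outer loop
vertex 2.947 -1.136 0.784
vertex 2.496 -2.108 0.272
vertex 3.09 -2.198 1.297
endloop
endfacet
facet normal -0.297 0.383 0.875
outer loop
vertex 2.947 -1.136 0.784
vertex 3.09 -2.198 1.297
vertex 3.993 -1.426 1.266
endloop
endfacet
facet normal 0.024 0.879 0.476
outer loop
vertex 2.947 -1.136 0.784
vertex 3.993 -1.426 1.266
vertex 3.957 -0.86 0.223
endloop
endfacet
facet normal -0.332 0.933 -0.139
outer loop
vertex 2.947 -1.136 0.784
vertex 3.957 -0.86 0.223
vertex 3.031 -1.281 -0.392
endloop
endfacet
facet normal -0.875 0.469 -0.120
outer loop
vertex 2.947 -1.136 0.784
vertex 3.031 -1.281 -0.392
vertex 2.496 -2.108 0.272
endloop
endfacet
facet normal 0.164 -0.153 0.974
outer loop
vertex 3.993 -1.426 1.266
vertex 3.09 -2.198 1.297
vertex 4.189 -2.579 1.052
endloop
endfacet
facet normal -0.736 -0.563 0.377
outer loop
vertex 3.09 -2.198 1.297
vertex 2.496 -2.108 0.272
vertex 3.263 -3.0 0.437
endloop
endfacet
facet normal -0.771 -0.013 -0.637
outer loop
vertex 2.496 -2.108 0.272
vertex 3.031 -1.281 -0.392
vertex 3.227 -2.434 -0.606
endloop
endfacet
facet normal 0.107 0.738 -0.666
outer loop
vertex 3.031 -1.281 -0.392
vertex 3.957 -0.86 0.223
vertex 4.13 -1.662 -0.637
endloop
endfacet
facet normal 0.685 0.650 0.329
outer loop
vertex 3.957 -0.86 0.223
vertex 3.993 -1.426 1.266
vertex 4.724 -1.752 0.388
endloop
endfacet
facet normal 0.332 -0.933 0.139
outer loop
vertex 4.273 -2.724 -0.124
vertex 4.189 -2.579 1.052
vertex 3.263 -3.0 0.437
endloop
endfacet
facet normal -0.024 -0.879 -0.476
outer loop
vertex 4.273 -2.724 -0.124
vertex 3.263 -3.0 0.437
vertex 3.227 -2.434 -0.606
endloop
endfacet
facet normal 0.297 -0.383 -0.875
outer loop
vertex 4.273 -2.724 -0.124
vertex 3.227 -2.434 -0.606
vertex 4.13 -1.662 -0.637
endloop
endfacet
facet normal 0.853 -0.129 -0.506
outer loop
vertex 4.273 -2.724 -0.124
vertex 4.13 -1.662 -0.637
vertex 4.724 -1.752 0.388
endloop
endfacet
facet normal 0.875 -0.469 0.120
outer loop
vertex 4.273 -2.724 -0.124
vertex 4.724 -1.752 0.388
vertex 4.189 -2.579 1.052
endloop
endfacet
facet normal -0.107 -0.738 0.666
outer loop
vertex 3.263 -3.0 0.437
vertex 4.189 -2.579 1.052
vertex 3.09 -2.198 1.297
endloop
endfacet
facet normal -0.685 -0.650 -0.329
outer loop
vertex 3.227 -2.434 -0.606
vertex 3.263 -3.0 0.437
vertex 2.496 -2.108 0.272
endloop
endfacet
facet normal -0.164 0.153 -0.974
outer loop
vertex 4.13 -1.662 -0.637
vertex 3.227 -2.434 -0.606
vertex 3.031 -1.281 -0.392
endloop
endfacet
facet normal 0.736 0.563 -0.377
outer loop
vertex 4.724 -1.752 0.388
vertex 4.13 -1.662 -0.637
vertex 3.957 -0.86 0.223
endloop
endfacet
facet normal 0.771 0.013 0.637
outer loop
vertex 4.189 -2.579 1.052
vertex 4.724 -1.752 0.388
vertex 3.993 -1.426 1.266
endloop
endfacet
facet normal -0.011 0.264 -0.964
outer loop
vertex 4.24 2.367 -3.831
vertex 3.789 2.67 -3.743
vertex 4.288 2.895 -3.687
endloop
endfacet
facet normal 0.966 -0.146 0.212
outer loop
vertex 4.24 2.367 -3.831
vertex 4.288 2.895 -3.687
vertex 3.811 2.19 -1.997
endloop
endfacet
facet normal -0.012 0.266 -0.964
outer loop
vertex 4.288 2.895 -3.687
vertex 3.789 2.67 -3.743
vertex 3.837 3.198 -3.598
endloop
endfacet
facet normal 0.558 0.698 0.449
outer loop
vertex 4.288 2.895 -3.687
vertex 3.837 3.198 -3.598
vertex 3.811 2.19 -1.997
endloop
endfacet
facet normal -0.012 0.266 -0.964
outer loop
vertex 3.837 3.198 -3.598
vertex 3.789 2.67 -3.743
vertex 3.339 2.973 -3.654
endloop
endfacet
facet normal -0.405 0.777 0.482
outer loop
vertex 3.837 3.198 -3.598
vertex 3.339 2.973 -3.654
vertex 3.811 2.19 -1.997
endloop
endfacet
facet normal -0.012 0.265 -0.964
outer loop
vertex 3.339 2.973 -3.654
vertex 3.789 2.67 -3.743
vertex 3.291 2.444 -3.799
endloop
endfacet
facet normal -0.960 0.011 0.279
outer loop
vertex 3.339 2.973 -3.654
vertex 3.291 2.444 -3.799
vertex 3.811 2.19 -1.997
endloop
endfacet
facet normal -0.011 0.264 -0.965
outer loop
vertex 3.291 2.444 -3.799
vertex 3.789 2.67 -3.743
vertex 3.741 2.141 -3.887
endloop
endfacet
facet normal -0.552 -0.833 0.042
outer loop
vertex 3.291 2.444 -3.799
vertex 3.741 2.141 -3.887
vertex 3.811 2.19 -1.997
endloop
endfacet
facet normal -0.011 0.264 -0.965
outer loop
vertex 3.741 2.141 -3.887
vertex 3.789 2.67 -3.743
vertex 4.24 2.367 -3.831
endloop
endfacet
facet normal 0.412 -0.911 0.008
outer loop
vertex 3.741 2.141 -3.887
vertex 4.24 2.367 -3.831
vertex 3.811 2.19 -1.997
endloop
endfacet

endsolid


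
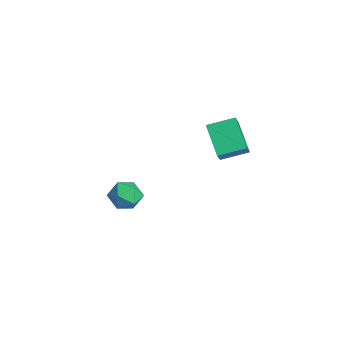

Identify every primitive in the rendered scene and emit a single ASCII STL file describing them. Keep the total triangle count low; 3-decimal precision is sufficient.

solid 
facet normal -0.548 0.370 -0.750
outer loop
vertex 2.518 1.887 3.611
vertex 2.881 3.383 4.084
vertex 4.218 1.87 2.361
endloop
endfacet
facet normal -0.226 -0.929 -0.294
outer loop
vertex 4.799 1.477 3.156
vertex 2.518 1.887 3.611
vertex 4.218 1.87 2.361
endloop
endfacet
facet normal -0.548 0.370 -0.750
outer loop
vertex 4.218 1.87 2.361
vertex 2.881 3.383 4.084
vertex 4.581 3.365 2.834
endloop
endfacet
facet normal 0.805 -0.008 -0.593
outer loop
vertex 4.581 3.365 2.834
vertex 4.799 1.477 3.156
vertex 4.218 1.87 2.361
endloop
endfacet
facet normal -0.805 0.008 0.593
outer loop
vertex 2.518 1.887 3.611
vertex 3.462 2.99 4.879
vertex 2.881 3.383 4.084
endloop
endfacet
facet normal -0.225 -0.929 -0.293
outer loop
vertex 3.099 1.495 4.406
vertex 2.518 1.887 3.611
vertex 4.799 1.477 3.156
endloop
endfacet
facet normal -0.805 0.008 0.593
outer loop
vertex 3.099 1.495 4.406
vertex 3.462 2.99 4.879
vertex 2.518 1.887 3.611
endloop
endfacet
facet normal 0.226 0.929 0.294
outer loop
vertex 2.881 3.383 4.084
vertex 3.462 2.99 4.879
vertex 4.581 3.365 2.834
endloop
endfacet
facet normal 0.805 -0.008 -0.593
outer loop
vertex 5.162 2.973 3.629
vertex 4.799 1.477 3.156
vertex 4.581 3.365 2.834
endloop
endfacet
facet normal 0.225 0.929 0.294
outer loop
vertex 4.581 3.365 2.834
vertex 3.462 2.99 4.879
vertex 5.162 2.973 3.629
endloop
endfacet
facet normal 0.548 -0.370 0.750
outer loop
vertex 5.162 2.973 3.629
vertex 3.099 1.495 4.406
vertex 4.799 1.477 3.156
endloop
endfacet
facet normal 0.548 -0.370 0.750
outer loop
vertex 3.462 2.99 4.879
vertex 3.099 1.495 4.406
vertex 5.162 2.973 3.629
endloop
endfacet
facet normal 0.251 -0.224 0.942
outer loop
vertex -0.351 -1.296 -2.297
vertex -1.159 -2.0 -2.249
vertex -0.19 -2.317 -2.583
endloop
endfacet
facet normal 0.825 -0.028 0.565
outer loop
vertex -0.351 -1.296 -2.297
vertex -0.19 -2.317 -2.583
vertex 0.236 -1.524 -3.165
endloop
endfacet
facet normal 0.709 0.631 0.314
outer loop
vertex -0.351 -1.296 -2.297
vertex 0.236 -1.524 -3.165
vertex -0.47 -0.717 -3.192
endloop
endfacet
facet normal 0.065 0.842 0.536
outer loop
vertex -0.351 -1.296 -2.297
vertex -0.47 -0.717 -3.192
vertex -1.332 -1.011 -2.626
endloop
endfacet
facet normal -0.219 0.314 0.924
outer loop
vertex -0.351 -1.296 -2.297
vertex -1.332 -1.011 -2.626
vertex -1.159 -2.0 -2.249
endloop
endfacet
facet normal 0.883 -0.469 0.008
outer loop
vertex 0.236 -1.524 -3.165
vertex -0.19 -2.317 -2.583
vertex -0.208 -2.369 -3.654
endloop
endfacet
facet normal -0.045 -0.786 0.616
outer loop
vertex -0.19 -2.317 -2.583
vertex -1.159 -2.0 -2.249
vertex -1.07 -2.663 -3.088
endloop
endfacet
facet normal -0.805 0.083 0.587
outer loop
vertex -1.159 -2.0 -2.249
vertex -1.332 -1.011 -2.626
vertex -1.776 -1.856 -3.115
endloop
endfacet
facet normal -0.346 0.937 -0.040
outer loop
vertex -1.332 -1.011 -2.626
vertex -0.47 -0.717 -3.192
vertex -1.35 -1.063 -3.697
endloop
endfacet
facet normal 0.697 0.597 -0.398
outer loop
vertex -0.47 -0.717 -3.192
vertex 0.236 -1.524 -3.165
vertex -0.381 -1.38 -4.031
endloop
endfacet
facet normal -0.065 -0.842 -0.536
outer loop
vertex -1.189 -2.084 -3.983
vertex -0.208 -2.369 -3.654
vertex -1.07 -2.663 -3.088
endloop
endfacet
facet normal -0.709 -0.631 -0.314
outer loop
vertex -1.189 -2.084 -3.983
vertex -1.07 -2.663 -3.088
vertex -1.776 -1.856 -3.115
endloop
endfacet
facet normal -0.825 0.028 -0.565
outer loop
vertex -1.189 -2.084 -3.983
vertex -1.776 -1.856 -3.115
vertex -1.35 -1.063 -3.697
endloop
endfacet
facet normal -0.251 0.224 -0.942
outer loop
vertex -1.189 -2.084 -3.983
vertex -1.35 -1.063 -3.697
vertex -0.381 -1.38 -4.031
endloop
endfacet
facet normal 0.219 -0.314 -0.924
outer loop
vertex -1.189 -2.084 -3.983
vertex -0.381 -1.38 -4.031
vertex -0.208 -2.369 -3.654
endloop
endfacet
facet normal 0.346 -0.937 0.040
outer loop
vertex -1.07 -2.663 -3.088
vertex -0.208 -2.369 -3.654
vertex -0.19 -2.317 -2.583
endloop
endfacet
facet normal -0.697 -0.597 0.398
outer loop
vertex -1.776 -1.856 -3.115
vertex -1.07 -2.663 -3.088
vertex -1.159 -2.0 -2.249
endloop
endfacet
facet normal -0.883 0.469 -0.008
outer loop
vertex -1.35 -1.063 -3.697
vertex -1.776 -1.856 -3.115
vertex -1.332 -1.011 -2.626
endloop
endfacet
facet normal 0.045 0.786 -0.616
outer loop
vertex -0.381 -1.38 -4.031
vertex -1.35 -1.063 -3.697
vertex -0.47 -0.717 -3.192
endloop
endfacet
facet normal 0.805 -0.083 -0.587
outer loop
vertex -0.208 -2.369 -3.654
vertex -0.381 -1.38 -4.031
vertex 0.236 -1.524 -3.165
endloop
endfacet

endsolid


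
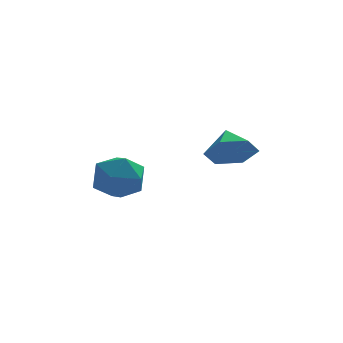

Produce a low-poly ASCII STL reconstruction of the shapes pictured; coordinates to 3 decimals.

solid 
facet normal 0.051 -0.809 -0.586
outer loop
vertex 4.27 3.391 2.043
vertex 3.764 2.837 2.763
vertex 3.232 3.339 2.024
endloop
endfacet
facet normal -0.041 0.940 -0.338
outer loop
vertex 4.27 3.391 2.043
vertex 3.232 3.339 2.024
vertex 3.696 3.903 3.537
endloop
endfacet
facet normal 0.052 -0.808 -0.586
outer loop
vertex 3.232 3.339 2.024
vertex 3.764 2.837 2.763
vertex 2.725 2.785 2.743
endloop
endfacet
facet normal -0.749 0.663 -0.017
outer loop
vertex 3.232 3.339 2.024
vertex 2.725 2.785 2.743
vertex 3.696 3.903 3.537
endloop
endfacet
facet normal 0.052 -0.808 -0.587
outer loop
vertex 2.725 2.785 2.743
vertex 3.764 2.837 2.763
vertex 3.258 2.282 3.482
endloop
endfacet
facet normal -0.737 0.177 0.652
outer loop
vertex 2.725 2.785 2.743
vertex 3.258 2.282 3.482
vertex 3.696 3.903 3.537
endloop
endfacet
facet normal 0.051 -0.808 -0.587
outer loop
vertex 3.258 2.282 3.482
vertex 3.764 2.837 2.763
vertex 4.296 2.334 3.501
endloop
endfacet
facet normal -0.017 -0.029 0.999
outer loop
vertex 3.258 2.282 3.482
vertex 4.296 2.334 3.501
vertex 3.696 3.903 3.537
endloop
endfacet
facet normal 0.051 -0.808 -0.587
outer loop
vertex 4.296 2.334 3.501
vertex 3.764 2.837 2.763
vertex 4.802 2.889 2.782
endloop
endfacet
facet normal 0.691 0.249 0.678
outer loop
vertex 4.296 2.334 3.501
vertex 4.802 2.889 2.782
vertex 3.696 3.903 3.537
endloop
endfacet
facet normal 0.051 -0.809 -0.586
outer loop
vertex 4.802 2.889 2.782
vertex 3.764 2.837 2.763
vertex 4.27 3.391 2.043
endloop
endfacet
facet normal 0.679 0.734 0.009
outer loop
vertex 4.802 2.889 2.782
vertex 4.27 3.391 2.043
vertex 3.696 3.903 3.537
endloop
endfacet
facet normal -0.362 -0.455 0.814
outer loop
vertex -1.189 2.884 2.364
vertex -0.72 1.906 2.026
vertex -0.132 2.62 2.686
endloop
endfacet
facet normal -0.229 0.234 0.945
outer loop
vertex -1.189 2.884 2.364
vertex -0.132 2.62 2.686
vertex -0.379 3.68 2.363
endloop
endfacet
facet normal -0.612 0.624 0.485
outer loop
vertex -1.189 2.884 2.364
vertex -0.379 3.68 2.363
vertex -1.119 3.622 1.504
endloop
endfacet
facet normal -0.982 0.176 0.071
outer loop
vertex -1.189 2.884 2.364
vertex -1.119 3.622 1.504
vertex -1.33 2.526 1.296
endloop
endfacet
facet normal -0.827 -0.491 0.274
outer loop
vertex -1.189 2.884 2.364
vertex -1.33 2.526 1.296
vertex -0.72 1.906 2.026
endloop
endfacet
facet normal 0.462 0.355 0.812
outer loop
vertex -0.379 3.68 2.363
vertex -0.132 2.62 2.686
vertex 0.59 3.194 2.024
endloop
endfacet
facet normal 0.248 -0.760 0.601
outer loop
vertex -0.132 2.62 2.686
vertex -0.72 1.906 2.026
vertex 0.379 2.098 1.816
endloop
endfacet
facet normal -0.506 -0.818 -0.272
outer loop
vertex -0.72 1.906 2.026
vertex -1.33 2.526 1.296
vertex -0.361 2.04 0.957
endloop
endfacet
facet normal -0.757 0.260 -0.600
outer loop
vertex -1.33 2.526 1.296
vertex -1.119 3.622 1.504
vertex -0.608 3.1 0.634
endloop
endfacet
facet normal -0.159 0.985 0.070
outer loop
vertex -1.119 3.622 1.504
vertex -0.379 3.68 2.363
vertex -0.02 3.814 1.294
endloop
endfacet
facet normal 0.982 -0.176 -0.071
outer loop
vertex 0.449 2.836 0.956
vertex 0.59 3.194 2.024
vertex 0.379 2.098 1.816
endloop
endfacet
facet normal 0.612 -0.624 -0.485
outer loop
vertex 0.449 2.836 0.956
vertex 0.379 2.098 1.816
vertex -0.361 2.04 0.957
endloop
endfacet
facet normal 0.229 -0.234 -0.945
outer loop
vertex 0.449 2.836 0.956
vertex -0.361 2.04 0.957
vertex -0.608 3.1 0.634
endloop
endfacet
facet normal 0.362 0.455 -0.814
outer loop
vertex 0.449 2.836 0.956
vertex -0.608 3.1 0.634
vertex -0.02 3.814 1.294
endloop
endfacet
facet normal 0.827 0.491 -0.274
outer loop
vertex 0.449 2.836 0.956
vertex -0.02 3.814 1.294
vertex 0.59 3.194 2.024
endloop
endfacet
facet normal 0.757 -0.260 0.600
outer loop
vertex 0.379 2.098 1.816
vertex 0.59 3.194 2.024
vertex -0.132 2.62 2.686
endloop
endfacet
facet normal 0.159 -0.985 -0.070
outer loop
vertex -0.361 2.04 0.957
vertex 0.379 2.098 1.816
vertex -0.72 1.906 2.026
endloop
endfacet
facet normal -0.462 -0.355 -0.812
outer loop
vertex -0.608 3.1 0.634
vertex -0.361 2.04 0.957
vertex -1.33 2.526 1.296
endloop
endfacet
facet normal -0.248 0.760 -0.601
outer loop
vertex -0.02 3.814 1.294
vertex -0.608 3.1 0.634
vertex -1.119 3.622 1.504
endloop
endfacet
facet normal 0.506 0.818 0.272
outer loop
vertex 0.59 3.194 2.024
vertex -0.02 3.814 1.294
vertex -0.379 3.68 2.363
endloop
endfacet

endsolid


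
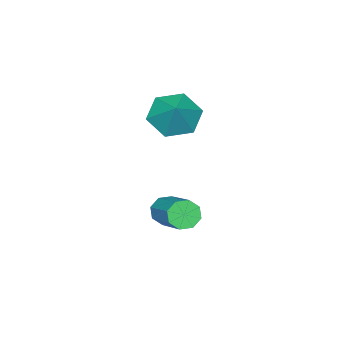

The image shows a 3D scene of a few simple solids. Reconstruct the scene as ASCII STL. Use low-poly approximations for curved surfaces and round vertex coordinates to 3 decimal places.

solid 
facet normal -0.472 -0.737 -0.483
outer loop
vertex -0.054 -2.979 -2.712
vertex -0.449 -3.068 -2.191
vertex -0.472 -2.696 -2.736
endloop
endfacet
facet normal 0.306 0.378 -0.874
outer loop
vertex -0.054 -2.979 -2.712
vertex -0.472 -2.696 -2.736
vertex 0.904 -1.483 -1.73
endloop
endfacet
facet normal 0.305 0.379 -0.874
outer loop
vertex 0.904 -1.483 -1.73
vertex -0.472 -2.696 -2.736
vertex 0.487 -1.2 -1.753
endloop
endfacet
facet normal 0.473 0.736 0.484
outer loop
vertex 0.904 -1.483 -1.73
vertex 0.487 -1.2 -1.753
vertex 0.509 -1.572 -1.209
endloop
endfacet
facet normal -0.474 -0.736 -0.483
outer loop
vertex -0.472 -2.696 -2.736
vertex -0.449 -3.068 -2.191
vertex -0.876 -2.63 -2.44
endloop
endfacet
facet normal -0.368 0.664 -0.651
outer loop
vertex -0.472 -2.696 -2.736
vertex -0.876 -2.63 -2.44
vertex 0.487 -1.2 -1.753
endloop
endfacet
facet normal -0.368 0.664 -0.651
outer loop
vertex 0.487 -1.2 -1.753
vertex -0.876 -2.63 -2.44
vertex 0.082 -1.135 -1.458
endloop
endfacet
facet normal 0.471 0.737 0.485
outer loop
vertex 0.487 -1.2 -1.753
vertex 0.082 -1.135 -1.458
vertex 0.509 -1.572 -1.209
endloop
endfacet
facet normal -0.471 -0.736 -0.486
outer loop
vertex -0.876 -2.63 -2.44
vertex -0.449 -3.068 -2.191
vertex -1.031 -2.822 -1.999
endloop
endfacet
facet normal -0.827 0.560 -0.047
outer loop
vertex -0.876 -2.63 -2.44
vertex -1.031 -2.822 -1.999
vertex 0.082 -1.135 -1.458
endloop
endfacet
facet normal -0.827 0.560 -0.046
outer loop
vertex 0.082 -1.135 -1.458
vertex -1.031 -2.822 -1.999
vertex -0.072 -1.326 -1.016
endloop
endfacet
facet normal 0.473 0.737 0.483
outer loop
vertex 0.082 -1.135 -1.458
vertex -0.072 -1.326 -1.016
vertex 0.509 -1.572 -1.209
endloop
endfacet
facet normal -0.471 -0.738 -0.483
outer loop
vertex -1.031 -2.822 -1.999
vertex -0.449 -3.068 -2.191
vertex -0.844 -3.157 -1.67
endloop
endfacet
facet normal -0.800 0.128 0.586
outer loop
vertex -1.031 -2.822 -1.999
vertex -0.844 -3.157 -1.67
vertex -0.072 -1.326 -1.016
endloop
endfacet
facet normal -0.801 0.129 0.585
outer loop
vertex -0.072 -1.326 -1.016
vertex -0.844 -3.157 -1.67
vertex 0.114 -1.661 -0.688
endloop
endfacet
facet normal 0.473 0.736 0.484
outer loop
vertex -0.072 -1.326 -1.016
vertex 0.114 -1.661 -0.688
vertex 0.509 -1.572 -1.209
endloop
endfacet
facet normal -0.473 -0.736 -0.484
outer loop
vertex -0.844 -3.157 -1.67
vertex -0.449 -3.068 -2.191
vertex -0.427 -3.44 -1.647
endloop
endfacet
facet normal -0.305 -0.378 0.874
outer loop
vertex -0.844 -3.157 -1.67
vertex -0.427 -3.44 -1.647
vertex 0.114 -1.661 -0.688
endloop
endfacet
facet normal -0.306 -0.378 0.874
outer loop
vertex 0.114 -1.661 -0.688
vertex -0.427 -3.44 -1.647
vertex 0.532 -1.944 -0.664
endloop
endfacet
facet normal 0.472 0.737 0.483
outer loop
vertex 0.114 -1.661 -0.688
vertex 0.532 -1.944 -0.664
vertex 0.509 -1.572 -1.209
endloop
endfacet
facet normal -0.471 -0.737 -0.485
outer loop
vertex -0.427 -3.44 -1.647
vertex -0.449 -3.068 -2.191
vertex -0.022 -3.505 -1.942
endloop
endfacet
facet normal 0.368 -0.664 0.651
outer loop
vertex -0.427 -3.44 -1.647
vertex -0.022 -3.505 -1.942
vertex 0.532 -1.944 -0.664
endloop
endfacet
facet normal 0.368 -0.664 0.651
outer loop
vertex 0.532 -1.944 -0.664
vertex -0.022 -3.505 -1.942
vertex 0.936 -2.01 -0.96
endloop
endfacet
facet normal 0.474 0.736 0.483
outer loop
vertex 0.532 -1.944 -0.664
vertex 0.936 -2.01 -0.96
vertex 0.509 -1.572 -1.209
endloop
endfacet
facet normal -0.473 -0.737 -0.483
outer loop
vertex -0.022 -3.505 -1.942
vertex -0.449 -3.068 -2.191
vertex 0.132 -3.314 -2.384
endloop
endfacet
facet normal 0.827 -0.560 0.046
outer loop
vertex -0.022 -3.505 -1.942
vertex 0.132 -3.314 -2.384
vertex 0.936 -2.01 -0.96
endloop
endfacet
facet normal 0.827 -0.561 0.047
outer loop
vertex 0.936 -2.01 -0.96
vertex 0.132 -3.314 -2.384
vertex 1.091 -1.818 -1.401
endloop
endfacet
facet normal 0.471 0.736 0.486
outer loop
vertex 0.936 -2.01 -0.96
vertex 1.091 -1.818 -1.401
vertex 0.509 -1.572 -1.209
endloop
endfacet
facet normal -0.473 -0.736 -0.484
outer loop
vertex 0.132 -3.314 -2.384
vertex -0.449 -3.068 -2.191
vertex -0.054 -2.979 -2.712
endloop
endfacet
facet normal 0.801 -0.129 -0.585
outer loop
vertex 0.132 -3.314 -2.384
vertex -0.054 -2.979 -2.712
vertex 1.091 -1.818 -1.401
endloop
endfacet
facet normal 0.800 -0.128 -0.586
outer loop
vertex 1.091 -1.818 -1.401
vertex -0.054 -2.979 -2.712
vertex 0.904 -1.483 -1.73
endloop
endfacet
facet normal 0.471 0.738 0.483
outer loop
vertex 1.091 -1.818 -1.401
vertex 0.904 -1.483 -1.73
vertex 0.509 -1.572 -1.209
endloop
endfacet
facet normal -0.549 -0.466 -0.694
outer loop
vertex -0.661 -4.178 2.196
vertex -1.417 -3.458 2.311
vertex -0.653 -3.309 1.606
endloop
endfacet
facet normal 1.000 -0.011 -0.003
outer loop
vertex -0.661 -4.178 2.196
vertex -0.653 -3.309 1.606
vertex -0.643 -2.802 3.289
endloop
endfacet
facet normal -0.549 -0.466 -0.694
outer loop
vertex -0.653 -3.309 1.606
vertex -1.417 -3.458 2.311
vertex -1.409 -2.589 1.721
endloop
endfacet
facet normal 0.655 0.723 -0.222
outer loop
vertex -0.653 -3.309 1.606
vertex -1.409 -2.589 1.721
vertex -0.643 -2.802 3.289
endloop
endfacet
facet normal -0.549 -0.466 -0.694
outer loop
vertex -1.409 -2.589 1.721
vertex -1.417 -3.458 2.311
vertex -2.173 -2.739 2.426
endloop
endfacet
facet normal -0.048 0.986 0.158
outer loop
vertex -1.409 -2.589 1.721
vertex -2.173 -2.739 2.426
vertex -0.643 -2.802 3.289
endloop
endfacet
facet normal -0.549 -0.466 -0.694
outer loop
vertex -2.173 -2.739 2.426
vertex -1.417 -3.458 2.311
vertex -2.181 -3.607 3.016
endloop
endfacet
facet normal -0.404 0.517 0.755
outer loop
vertex -2.173 -2.739 2.426
vertex -2.181 -3.607 3.016
vertex -0.643 -2.802 3.289
endloop
endfacet
facet normal -0.550 -0.465 -0.694
outer loop
vertex -2.181 -3.607 3.016
vertex -1.417 -3.458 2.311
vertex -1.425 -4.327 2.9
endloop
endfacet
facet normal -0.059 -0.218 0.974
outer loop
vertex -2.181 -3.607 3.016
vertex -1.425 -4.327 2.9
vertex -0.643 -2.802 3.289
endloop
endfacet
facet normal -0.549 -0.465 -0.694
outer loop
vertex -1.425 -4.327 2.9
vertex -1.417 -3.458 2.311
vertex -0.661 -4.178 2.196
endloop
endfacet
facet normal 0.643 -0.482 0.596
outer loop
vertex -1.425 -4.327 2.9
vertex -0.661 -4.178 2.196
vertex -0.643 -2.802 3.289
endloop
endfacet

endsolid


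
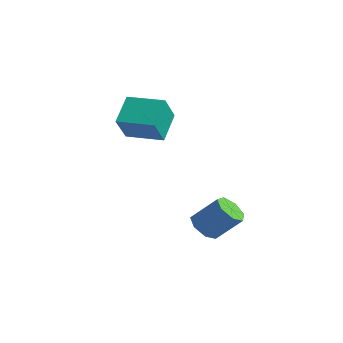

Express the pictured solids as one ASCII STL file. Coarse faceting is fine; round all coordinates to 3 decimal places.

solid 
facet normal -0.532 -0.455 -0.714
outer loop
vertex 3.25 3.026 -5.022
vertex 2.568 2.815 -4.38
vertex 2.647 3.594 -4.935
endloop
endfacet
facet normal 0.440 0.573 -0.692
outer loop
vertex 3.25 3.026 -5.022
vertex 2.647 3.594 -4.935
vertex 4.293 3.917 -3.622
endloop
endfacet
facet normal 0.440 0.573 -0.692
outer loop
vertex 4.293 3.917 -3.622
vertex 2.647 3.594 -4.935
vertex 3.69 4.485 -3.535
endloop
endfacet
facet normal 0.532 0.455 0.714
outer loop
vertex 4.293 3.917 -3.622
vertex 3.69 4.485 -3.535
vertex 3.612 3.705 -2.98
endloop
endfacet
facet normal -0.533 -0.455 -0.714
outer loop
vertex 2.647 3.594 -4.935
vertex 2.568 2.815 -4.38
vertex 1.985 3.575 -4.429
endloop
endfacet
facet normal -0.292 0.890 -0.349
outer loop
vertex 2.647 3.594 -4.935
vertex 1.985 3.575 -4.429
vertex 3.69 4.485 -3.535
endloop
endfacet
facet normal -0.292 0.890 -0.349
outer loop
vertex 3.69 4.485 -3.535
vertex 1.985 3.575 -4.429
vertex 3.028 4.466 -3.029
endloop
endfacet
facet normal 0.533 0.455 0.714
outer loop
vertex 3.69 4.485 -3.535
vertex 3.028 4.466 -3.029
vertex 3.612 3.705 -2.98
endloop
endfacet
facet normal -0.532 -0.454 -0.715
outer loop
vertex 1.985 3.575 -4.429
vertex 2.568 2.815 -4.38
vertex 1.762 2.983 -3.887
endloop
endfacet
facet normal -0.803 0.537 0.256
outer loop
vertex 1.985 3.575 -4.429
vertex 1.762 2.983 -3.887
vertex 3.028 4.466 -3.029
endloop
endfacet
facet normal -0.803 0.537 0.256
outer loop
vertex 3.028 4.466 -3.029
vertex 1.762 2.983 -3.887
vertex 2.805 3.874 -2.487
endloop
endfacet
facet normal 0.532 0.454 0.715
outer loop
vertex 3.028 4.466 -3.029
vertex 2.805 3.874 -2.487
vertex 3.612 3.705 -2.98
endloop
endfacet
facet normal -0.532 -0.455 -0.714
outer loop
vertex 1.762 2.983 -3.887
vertex 2.568 2.815 -4.38
vertex 2.147 2.264 -3.716
endloop
endfacet
facet normal -0.710 -0.221 0.669
outer loop
vertex 1.762 2.983 -3.887
vertex 2.147 2.264 -3.716
vertex 2.805 3.874 -2.487
endloop
endfacet
facet normal -0.710 -0.221 0.669
outer loop
vertex 2.805 3.874 -2.487
vertex 2.147 2.264 -3.716
vertex 3.19 3.155 -2.316
endloop
endfacet
facet normal 0.532 0.455 0.715
outer loop
vertex 2.805 3.874 -2.487
vertex 3.19 3.155 -2.316
vertex 3.612 3.705 -2.98
endloop
endfacet
facet normal -0.532 -0.455 -0.714
outer loop
vertex 2.147 2.264 -3.716
vertex 2.568 2.815 -4.38
vertex 2.849 1.96 -4.045
endloop
endfacet
facet normal -0.081 -0.812 0.577
outer loop
vertex 2.147 2.264 -3.716
vertex 2.849 1.96 -4.045
vertex 3.19 3.155 -2.316
endloop
endfacet
facet normal -0.081 -0.812 0.577
outer loop
vertex 3.19 3.155 -2.316
vertex 2.849 1.96 -4.045
vertex 3.892 2.851 -2.645
endloop
endfacet
facet normal 0.532 0.455 0.715
outer loop
vertex 3.19 3.155 -2.316
vertex 3.892 2.851 -2.645
vertex 3.612 3.705 -2.98
endloop
endfacet
facet normal -0.532 -0.455 -0.715
outer loop
vertex 2.849 1.96 -4.045
vertex 2.568 2.815 -4.38
vertex 3.34 2.299 -4.626
endloop
endfacet
facet normal 0.608 -0.792 0.051
outer loop
vertex 2.849 1.96 -4.045
vertex 3.34 2.299 -4.626
vertex 3.892 2.851 -2.645
endloop
endfacet
facet normal 0.608 -0.792 0.051
outer loop
vertex 3.892 2.851 -2.645
vertex 3.34 2.299 -4.626
vertex 4.383 3.19 -3.226
endloop
endfacet
facet normal 0.532 0.455 0.715
outer loop
vertex 3.892 2.851 -2.645
vertex 4.383 3.19 -3.226
vertex 3.612 3.705 -2.98
endloop
endfacet
facet normal -0.532 -0.455 -0.714
outer loop
vertex 3.34 2.299 -4.626
vertex 2.568 2.815 -4.38
vertex 3.25 3.026 -5.022
endloop
endfacet
facet normal 0.840 -0.176 -0.514
outer loop
vertex 3.34 2.299 -4.626
vertex 3.25 3.026 -5.022
vertex 4.383 3.19 -3.226
endloop
endfacet
facet normal 0.840 -0.176 -0.514
outer loop
vertex 4.383 3.19 -3.226
vertex 3.25 3.026 -5.022
vertex 4.293 3.917 -3.622
endloop
endfacet
facet normal 0.532 0.455 0.714
outer loop
vertex 4.383 3.19 -3.226
vertex 4.293 3.917 -3.622
vertex 3.612 3.705 -2.98
endloop
endfacet
facet normal -0.403 0.650 0.645
outer loop
vertex -3.531 2.447 3.007
vertex -1.695 3.565 3.027
vertex -4.174 3.528 1.517
endloop
endfacet
facet normal -0.854 -0.520 -0.009
outer loop
vertex -3.385 2.255 0.253
vertex -3.531 2.447 3.007
vertex -4.174 3.528 1.517
endloop
endfacet
facet normal -0.403 0.650 0.645
outer loop
vertex -4.174 3.528 1.517
vertex -1.695 3.565 3.027
vertex -2.338 4.646 1.537
endloop
endfacet
facet normal -0.329 0.555 -0.764
outer loop
vertex -2.338 4.646 1.537
vertex -3.385 2.255 0.253
vertex -4.174 3.528 1.517
endloop
endfacet
facet normal 0.329 -0.555 0.764
outer loop
vertex -3.531 2.447 3.007
vertex -0.906 2.292 1.763
vertex -1.695 3.565 3.027
endloop
endfacet
facet normal -0.854 -0.520 -0.009
outer loop
vertex -2.742 1.174 1.743
vertex -3.531 2.447 3.007
vertex -3.385 2.255 0.253
endloop
endfacet
facet normal 0.329 -0.555 0.764
outer loop
vertex -2.742 1.174 1.743
vertex -0.906 2.292 1.763
vertex -3.531 2.447 3.007
endloop
endfacet
facet normal 0.854 0.520 0.009
outer loop
vertex -1.695 3.565 3.027
vertex -0.906 2.292 1.763
vertex -2.338 4.646 1.537
endloop
endfacet
facet normal -0.329 0.555 -0.764
outer loop
vertex -1.549 3.373 0.273
vertex -3.385 2.255 0.253
vertex -2.338 4.646 1.537
endloop
endfacet
facet normal 0.854 0.520 0.009
outer loop
vertex -2.338 4.646 1.537
vertex -0.906 2.292 1.763
vertex -1.549 3.373 0.273
endloop
endfacet
facet normal 0.403 -0.650 -0.645
outer loop
vertex -1.549 3.373 0.273
vertex -2.742 1.174 1.743
vertex -3.385 2.255 0.253
endloop
endfacet
facet normal 0.403 -0.650 -0.645
outer loop
vertex -0.906 2.292 1.763
vertex -2.742 1.174 1.743
vertex -1.549 3.373 0.273
endloop
endfacet

endsolid


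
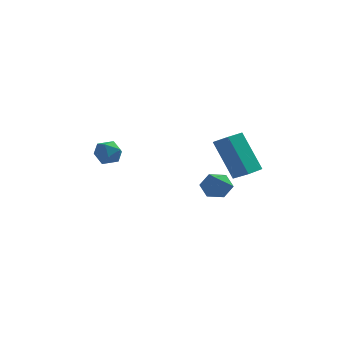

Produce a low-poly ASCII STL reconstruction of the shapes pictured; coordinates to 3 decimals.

solid 
facet normal -0.214 0.153 0.965
outer loop
vertex -3.632 2.793 1.934
vertex -3.225 2.259 2.109
vertex -2.96 2.899 2.066
endloop
endfacet
facet normal -0.238 0.765 0.598
outer loop
vertex -3.632 2.793 1.934
vertex -2.96 2.899 2.066
vertex -3.264 3.222 1.532
endloop
endfacet
facet normal -0.721 0.689 0.076
outer loop
vertex -3.632 2.793 1.934
vertex -3.264 3.222 1.532
vertex -3.716 2.781 1.245
endloop
endfacet
facet normal -0.992 0.032 0.120
outer loop
vertex -3.632 2.793 1.934
vertex -3.716 2.781 1.245
vertex -3.692 2.186 1.601
endloop
endfacet
facet normal -0.681 -0.300 0.669
outer loop
vertex -3.632 2.793 1.934
vertex -3.692 2.186 1.601
vertex -3.225 2.259 2.109
endloop
endfacet
facet normal 0.400 0.867 0.297
outer loop
vertex -3.264 3.222 1.532
vertex -2.96 2.899 2.066
vertex -2.628 2.954 1.459
endloop
endfacet
facet normal 0.441 -0.123 0.889
outer loop
vertex -2.96 2.899 2.066
vertex -3.225 2.259 2.109
vertex -2.604 2.359 1.815
endloop
endfacet
facet normal -0.313 -0.856 0.411
outer loop
vertex -3.225 2.259 2.109
vertex -3.692 2.186 1.601
vertex -3.056 1.918 1.528
endloop
endfacet
facet normal -0.819 -0.318 -0.477
outer loop
vertex -3.692 2.186 1.601
vertex -3.716 2.781 1.245
vertex -3.36 2.241 0.994
endloop
endfacet
facet normal -0.379 0.746 -0.548
outer loop
vertex -3.716 2.781 1.245
vertex -3.264 3.222 1.532
vertex -3.095 2.881 0.951
endloop
endfacet
facet normal 0.992 -0.032 -0.120
outer loop
vertex -2.688 2.347 1.126
vertex -2.628 2.954 1.459
vertex -2.604 2.359 1.815
endloop
endfacet
facet normal 0.721 -0.689 -0.076
outer loop
vertex -2.688 2.347 1.126
vertex -2.604 2.359 1.815
vertex -3.056 1.918 1.528
endloop
endfacet
facet normal 0.238 -0.765 -0.598
outer loop
vertex -2.688 2.347 1.126
vertex -3.056 1.918 1.528
vertex -3.36 2.241 0.994
endloop
endfacet
facet normal 0.214 -0.153 -0.965
outer loop
vertex -2.688 2.347 1.126
vertex -3.36 2.241 0.994
vertex -3.095 2.881 0.951
endloop
endfacet
facet normal 0.681 0.300 -0.669
outer loop
vertex -2.688 2.347 1.126
vertex -3.095 2.881 0.951
vertex -2.628 2.954 1.459
endloop
endfacet
facet normal 0.819 0.318 0.477
outer loop
vertex -2.604 2.359 1.815
vertex -2.628 2.954 1.459
vertex -2.96 2.899 2.066
endloop
endfacet
facet normal 0.379 -0.746 0.548
outer loop
vertex -3.056 1.918 1.528
vertex -2.604 2.359 1.815
vertex -3.225 2.259 2.109
endloop
endfacet
facet normal -0.400 -0.867 -0.297
outer loop
vertex -3.36 2.241 0.994
vertex -3.056 1.918 1.528
vertex -3.692 2.186 1.601
endloop
endfacet
facet normal -0.441 0.123 -0.889
outer loop
vertex -3.095 2.881 0.951
vertex -3.36 2.241 0.994
vertex -3.716 2.781 1.245
endloop
endfacet
facet normal 0.313 0.856 -0.411
outer loop
vertex -2.628 2.954 1.459
vertex -3.095 2.881 0.951
vertex -3.264 3.222 1.532
endloop
endfacet
facet normal -0.007 0.778 -0.628
outer loop
vertex 2.244 0.447 0.696
vertex 1.555 0.449 0.706
vertex 1.908 0.823 1.165
endloop
endfacet
facet normal 0.816 0.009 0.578
outer loop
vertex 2.244 0.447 0.696
vertex 1.908 0.823 1.165
vertex 1.565 -0.749 1.674
endloop
endfacet
facet normal -0.007 0.778 -0.629
outer loop
vertex 1.908 0.823 1.165
vertex 1.555 0.449 0.706
vertex 1.218 0.826 1.176
endloop
endfacet
facet normal 0.017 0.305 0.952
outer loop
vertex 1.908 0.823 1.165
vertex 1.218 0.826 1.176
vertex 1.565 -0.749 1.674
endloop
endfacet
facet normal -0.007 0.778 -0.629
outer loop
vertex 1.218 0.826 1.176
vertex 1.555 0.449 0.706
vertex 0.865 0.451 0.716
endloop
endfacet
facet normal -0.799 0.014 0.601
outer loop
vertex 1.218 0.826 1.176
vertex 0.865 0.451 0.716
vertex 1.565 -0.749 1.674
endloop
endfacet
facet normal -0.007 0.777 -0.629
outer loop
vertex 0.865 0.451 0.716
vertex 1.555 0.449 0.706
vertex 1.201 0.074 0.247
endloop
endfacet
facet normal -0.812 -0.571 -0.122
outer loop
vertex 0.865 0.451 0.716
vertex 1.201 0.074 0.247
vertex 1.565 -0.749 1.674
endloop
endfacet
facet normal -0.008 0.777 -0.629
outer loop
vertex 1.201 0.074 0.247
vertex 1.555 0.449 0.706
vertex 1.891 0.072 0.236
endloop
endfacet
facet normal -0.010 -0.867 -0.498
outer loop
vertex 1.201 0.074 0.247
vertex 1.891 0.072 0.236
vertex 1.565 -0.749 1.674
endloop
endfacet
facet normal -0.007 0.778 -0.629
outer loop
vertex 1.891 0.072 0.236
vertex 1.555 0.449 0.706
vertex 2.244 0.447 0.696
endloop
endfacet
facet normal 0.804 -0.576 -0.147
outer loop
vertex 1.891 0.072 0.236
vertex 2.244 0.447 0.696
vertex 1.565 -0.749 1.674
endloop
endfacet
facet normal -0.420 0.281 0.863
outer loop
vertex 1.778 3.669 2.189
vertex 2.303 4.46 2.187
vertex 1.094 4.121 1.709
endloop
endfacet
facet normal -0.552 -0.834 0.001
outer loop
vertex 1.997 3.52 -0.147
vertex 1.778 3.669 2.189
vertex 1.094 4.121 1.709
endloop
endfacet
facet normal -0.420 0.279 0.864
outer loop
vertex 1.094 4.121 1.709
vertex 2.303 4.46 2.187
vertex 1.619 4.913 1.708
endloop
endfacet
facet normal -0.720 0.477 -0.505
outer loop
vertex 1.619 4.913 1.708
vertex 1.997 3.52 -0.147
vertex 1.094 4.121 1.709
endloop
endfacet
facet normal 0.720 -0.477 0.505
outer loop
vertex 1.778 3.669 2.189
vertex 3.206 3.859 0.331
vertex 2.303 4.46 2.187
endloop
endfacet
facet normal -0.553 -0.833 0.001
outer loop
vertex 2.681 3.067 0.332
vertex 1.778 3.669 2.189
vertex 1.997 3.52 -0.147
endloop
endfacet
facet normal 0.720 -0.477 0.505
outer loop
vertex 2.681 3.067 0.332
vertex 3.206 3.859 0.331
vertex 1.778 3.669 2.189
endloop
endfacet
facet normal 0.553 0.833 -0.001
outer loop
vertex 2.303 4.46 2.187
vertex 3.206 3.859 0.331
vertex 1.619 4.913 1.708
endloop
endfacet
facet normal -0.720 0.477 -0.505
outer loop
vertex 2.522 4.311 -0.149
vertex 1.997 3.52 -0.147
vertex 1.619 4.913 1.708
endloop
endfacet
facet normal 0.552 0.834 -0.002
outer loop
vertex 1.619 4.913 1.708
vertex 3.206 3.859 0.331
vertex 2.522 4.311 -0.149
endloop
endfacet
facet normal 0.419 -0.280 -0.864
outer loop
vertex 2.522 4.311 -0.149
vertex 2.681 3.067 0.332
vertex 1.997 3.52 -0.147
endloop
endfacet
facet normal 0.421 -0.280 -0.863
outer loop
vertex 3.206 3.859 0.331
vertex 2.681 3.067 0.332
vertex 2.522 4.311 -0.149
endloop
endfacet

endsolid
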